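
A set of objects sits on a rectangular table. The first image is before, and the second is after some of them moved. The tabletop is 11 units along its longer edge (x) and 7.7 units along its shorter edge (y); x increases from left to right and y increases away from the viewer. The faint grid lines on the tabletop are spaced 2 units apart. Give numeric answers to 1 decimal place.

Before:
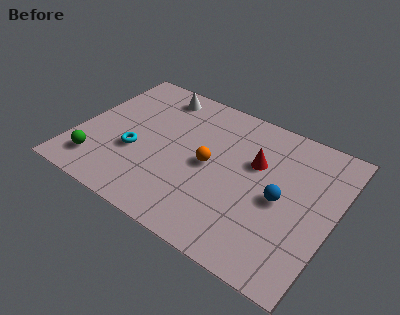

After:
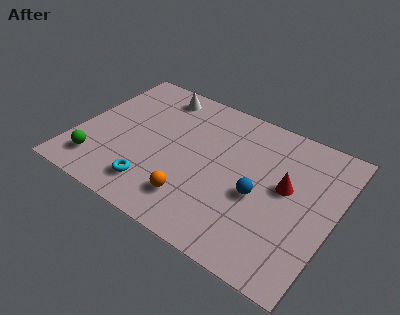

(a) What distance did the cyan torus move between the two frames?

1.8

The cyan torus moved from about (2.6, 2.9) to (3.7, 1.5), a distance of √(1.1² + 1.4²) ≈ 1.8.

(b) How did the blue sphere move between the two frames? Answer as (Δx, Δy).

(-0.9, -0.3)

The blue sphere was at about (8.8, 3.6) and moved to about (7.9, 3.3).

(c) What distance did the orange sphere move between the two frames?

2.1

The orange sphere was near (5.7, 3.8) before and (5.4, 1.7) after, so it travelled √(0.3² + 2.1²) ≈ 2.1 units.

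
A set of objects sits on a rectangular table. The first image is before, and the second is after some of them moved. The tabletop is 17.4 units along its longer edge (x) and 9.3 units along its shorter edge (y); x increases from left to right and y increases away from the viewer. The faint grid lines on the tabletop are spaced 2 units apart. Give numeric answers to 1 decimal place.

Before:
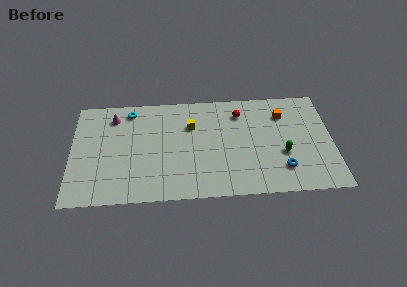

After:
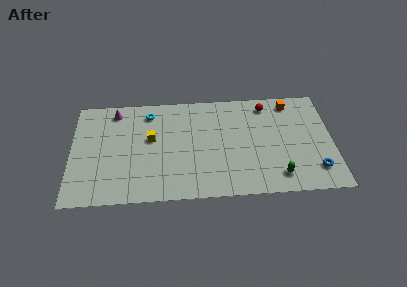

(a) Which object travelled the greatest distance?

the yellow cube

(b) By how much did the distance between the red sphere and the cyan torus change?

+0.5

The distance was about 7.4 in the first image and 7.9 in the second, so they moved 0.5 units further apart.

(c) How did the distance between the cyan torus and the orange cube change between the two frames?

-0.8

Before: roughly 10.3 units apart; after: 9.5. That's 0.8 units closer together.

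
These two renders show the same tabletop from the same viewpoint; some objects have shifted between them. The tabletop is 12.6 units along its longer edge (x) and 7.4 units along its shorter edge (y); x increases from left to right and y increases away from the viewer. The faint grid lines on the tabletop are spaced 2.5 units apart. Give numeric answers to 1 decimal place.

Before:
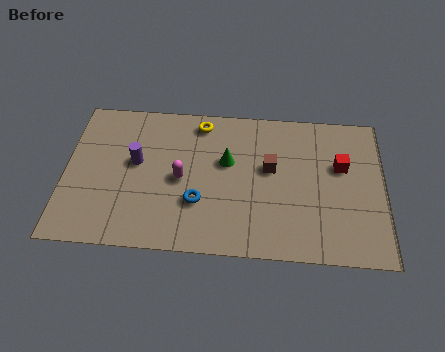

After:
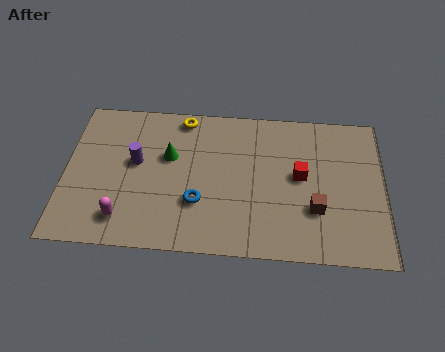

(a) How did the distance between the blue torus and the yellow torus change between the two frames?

+0.3

They were about 4.0 units apart before and 4.3 after — 0.3 units further apart.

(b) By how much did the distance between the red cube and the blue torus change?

-1.7

Before: roughly 6.0 units apart; after: 4.3. That's 1.7 units closer together.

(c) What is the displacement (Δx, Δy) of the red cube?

(-1.6, -0.6)

From the two frames, the red cube sits at roughly (10.9, 4.6) before and (9.3, 4.0) after.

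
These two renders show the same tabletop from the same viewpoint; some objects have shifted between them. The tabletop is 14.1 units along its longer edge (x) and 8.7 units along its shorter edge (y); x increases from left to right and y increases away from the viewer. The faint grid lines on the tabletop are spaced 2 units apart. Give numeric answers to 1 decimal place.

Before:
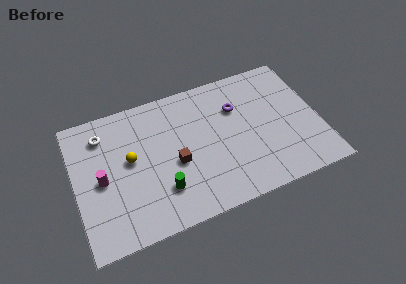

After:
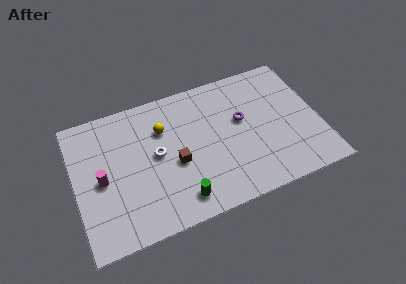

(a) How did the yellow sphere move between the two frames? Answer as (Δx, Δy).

(2.0, 1.3)

The yellow sphere was at about (3.2, 4.8) and moved to about (5.2, 6.1).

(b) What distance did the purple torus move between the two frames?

0.9

The purple torus moved from about (9.5, 6.0) to (9.7, 5.1), a distance of √(0.2² + 0.9²) ≈ 0.9.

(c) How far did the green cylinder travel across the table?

1.3

The green cylinder was near (4.8, 2.3) before and (5.7, 1.4) after, so it travelled √(0.9² + 0.9²) ≈ 1.3 units.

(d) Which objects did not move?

the magenta cylinder and the brown cube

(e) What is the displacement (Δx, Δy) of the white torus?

(2.9, -2.3)

The white torus was at about (1.8, 6.9) and moved to about (4.7, 4.6).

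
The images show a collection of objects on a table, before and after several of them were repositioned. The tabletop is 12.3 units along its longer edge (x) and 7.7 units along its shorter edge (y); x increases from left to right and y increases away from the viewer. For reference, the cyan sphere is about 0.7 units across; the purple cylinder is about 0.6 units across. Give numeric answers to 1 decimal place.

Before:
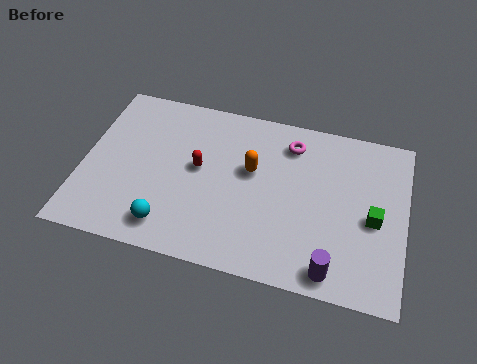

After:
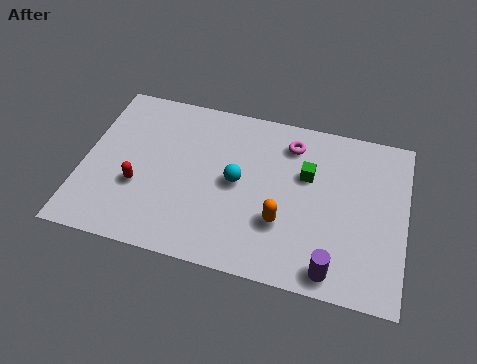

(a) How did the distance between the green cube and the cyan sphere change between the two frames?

-5.1

The distance was about 7.9 in the first image and 2.8 in the second, so they moved 5.1 units closer together.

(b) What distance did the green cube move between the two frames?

3.0

The green cube was near (11.1, 3.5) before and (8.5, 4.9) after, so it travelled √(2.6² + 1.4²) ≈ 3.0 units.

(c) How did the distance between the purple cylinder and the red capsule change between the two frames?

+1.5

Before: roughly 6.2 units apart; after: 7.7. That's 1.5 units further apart.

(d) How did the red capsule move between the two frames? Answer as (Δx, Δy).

(-2.2, -1.4)

The red capsule was at about (4.4, 4.2) and moved to about (2.2, 2.8).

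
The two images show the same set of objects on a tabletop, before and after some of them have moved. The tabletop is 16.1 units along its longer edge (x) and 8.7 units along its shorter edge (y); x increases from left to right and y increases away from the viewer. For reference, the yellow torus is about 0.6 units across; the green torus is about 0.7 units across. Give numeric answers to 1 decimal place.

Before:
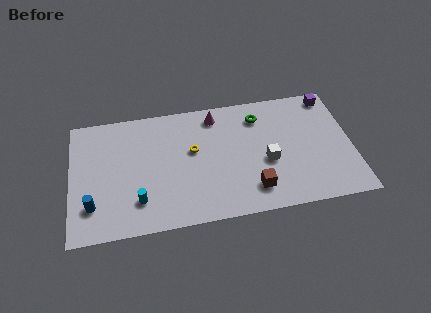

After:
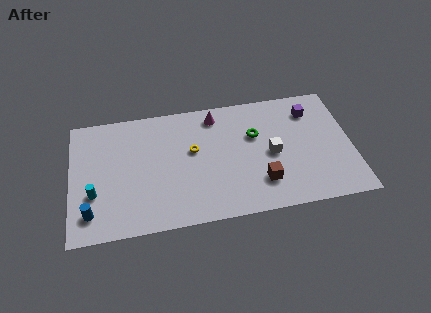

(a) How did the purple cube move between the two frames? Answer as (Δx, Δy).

(-1.2, -0.9)

From the two frames, the purple cube sits at roughly (15.1, 7.7) before and (13.9, 6.8) after.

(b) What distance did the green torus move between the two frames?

1.3

From (10.9, 6.9) to (10.6, 5.6), the green torus covered √(0.3² + 1.3²) ≈ 1.3 units.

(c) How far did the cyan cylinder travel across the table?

2.7

From (3.8, 2.1) to (1.3, 3.0), the cyan cylinder covered √(2.5² + 0.9²) ≈ 2.7 units.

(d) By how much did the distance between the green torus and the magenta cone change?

+0.3

The distance was about 2.5 in the first image and 2.8 in the second, so they moved 0.3 units further apart.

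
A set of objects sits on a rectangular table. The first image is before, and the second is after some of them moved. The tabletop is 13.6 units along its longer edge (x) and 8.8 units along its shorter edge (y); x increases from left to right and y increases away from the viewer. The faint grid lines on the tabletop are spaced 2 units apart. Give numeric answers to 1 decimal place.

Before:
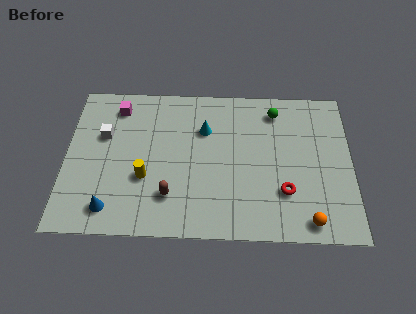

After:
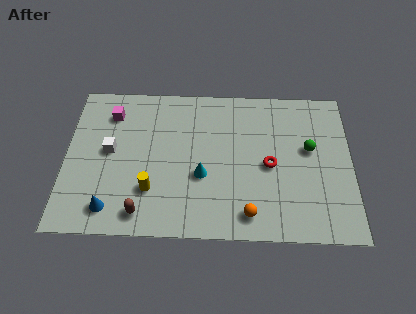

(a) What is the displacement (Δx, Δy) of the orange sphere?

(-2.8, 0.3)

The orange sphere was at about (11.5, 1.0) and moved to about (8.7, 1.3).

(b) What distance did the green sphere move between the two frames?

2.7

From (10.0, 7.3) to (11.6, 5.1), the green sphere covered √(1.6² + 2.2²) ≈ 2.7 units.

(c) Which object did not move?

the blue cone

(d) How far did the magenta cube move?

0.5

The magenta cube moved from about (2.4, 7.3) to (2.1, 6.9), a distance of √(0.3² + 0.4²) ≈ 0.5.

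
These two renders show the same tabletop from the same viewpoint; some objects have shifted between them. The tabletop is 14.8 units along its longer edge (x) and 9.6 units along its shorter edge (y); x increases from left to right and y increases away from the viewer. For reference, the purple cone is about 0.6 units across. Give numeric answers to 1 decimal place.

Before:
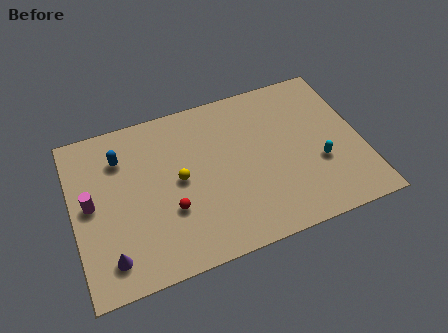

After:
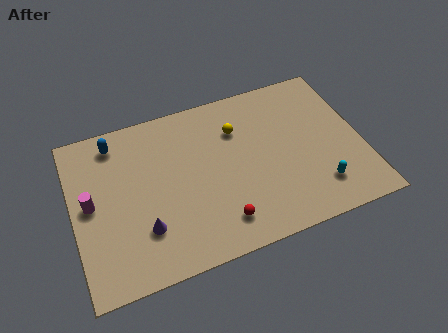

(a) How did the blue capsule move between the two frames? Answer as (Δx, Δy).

(-0.2, 1.0)

The blue capsule was at about (2.6, 7.2) and moved to about (2.4, 8.2).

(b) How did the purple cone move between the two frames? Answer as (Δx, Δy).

(1.8, 1.0)

The purple cone was at about (1.6, 1.7) and moved to about (3.4, 2.7).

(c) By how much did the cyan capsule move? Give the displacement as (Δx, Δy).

(-0.2, -1.4)

The cyan capsule started near (12.5, 3.5) and ended near (12.3, 2.1).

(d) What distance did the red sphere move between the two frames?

2.8

The red sphere was near (4.8, 3.3) before and (7.2, 1.8) after, so it travelled √(2.4² + 1.5²) ≈ 2.8 units.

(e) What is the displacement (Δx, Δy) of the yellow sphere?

(3.2, 2.0)

The yellow sphere was at about (5.4, 4.9) and moved to about (8.6, 6.9).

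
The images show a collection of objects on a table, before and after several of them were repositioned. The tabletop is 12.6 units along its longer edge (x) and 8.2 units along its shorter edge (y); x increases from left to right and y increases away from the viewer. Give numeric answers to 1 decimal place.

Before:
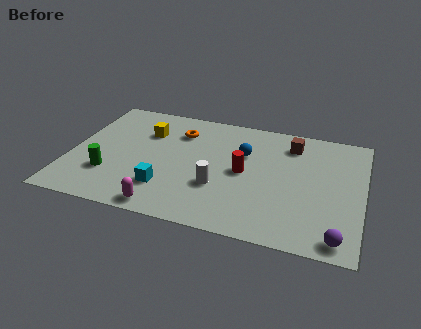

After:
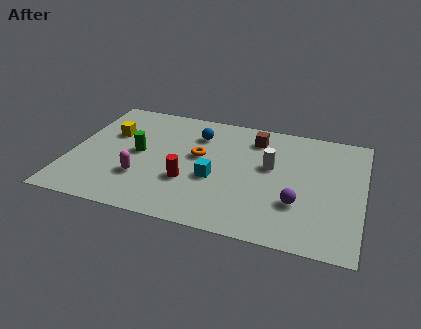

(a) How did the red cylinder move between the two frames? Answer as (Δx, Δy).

(-2.3, -1.3)

From the two frames, the red cylinder sits at roughly (7.5, 4.1) before and (5.2, 2.8) after.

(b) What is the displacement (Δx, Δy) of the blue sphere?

(-2.1, 0.8)

The blue sphere started near (7.4, 5.4) and ended near (5.3, 6.2).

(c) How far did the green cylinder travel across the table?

2.1

From (1.8, 2.4) to (2.9, 4.2), the green cylinder covered √(1.1² + 1.8²) ≈ 2.1 units.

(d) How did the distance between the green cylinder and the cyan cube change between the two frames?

+1.0

They were about 2.5 units apart before and 3.5 after — 1.0 units further apart.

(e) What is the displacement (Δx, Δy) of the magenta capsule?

(-1.2, 1.7)

From the two frames, the magenta capsule sits at roughly (4.4, 0.8) before and (3.2, 2.5) after.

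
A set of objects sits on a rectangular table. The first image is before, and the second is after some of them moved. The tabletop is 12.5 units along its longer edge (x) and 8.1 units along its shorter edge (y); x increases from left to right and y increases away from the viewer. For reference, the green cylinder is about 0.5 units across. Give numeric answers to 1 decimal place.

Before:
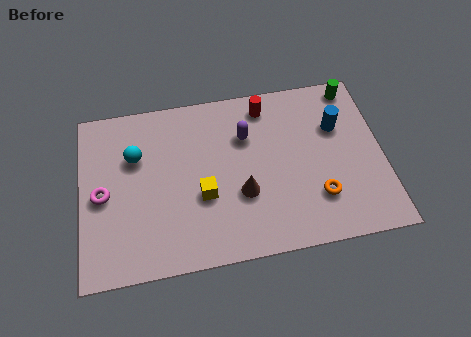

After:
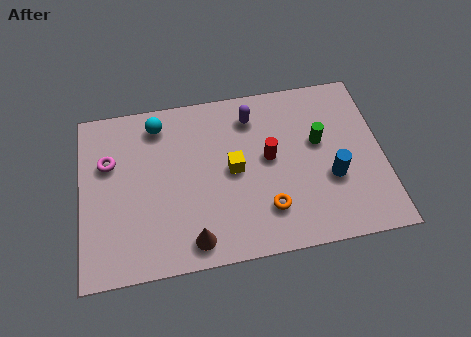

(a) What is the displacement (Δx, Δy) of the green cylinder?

(-1.6, -2.4)

From the two frames, the green cylinder sits at roughly (11.5, 7.2) before and (9.9, 4.8) after.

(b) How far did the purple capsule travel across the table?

0.9

The purple capsule was near (6.9, 5.6) before and (7.2, 6.5) after, so it travelled √(0.3² + 0.9²) ≈ 0.9 units.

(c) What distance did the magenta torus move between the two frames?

1.5

The magenta torus was near (0.9, 3.8) before and (1.2, 5.3) after, so it travelled √(0.3² + 1.5²) ≈ 1.5 units.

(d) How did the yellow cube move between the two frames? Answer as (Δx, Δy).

(1.3, 1.0)

The yellow cube started near (5.0, 3.1) and ended near (6.3, 4.1).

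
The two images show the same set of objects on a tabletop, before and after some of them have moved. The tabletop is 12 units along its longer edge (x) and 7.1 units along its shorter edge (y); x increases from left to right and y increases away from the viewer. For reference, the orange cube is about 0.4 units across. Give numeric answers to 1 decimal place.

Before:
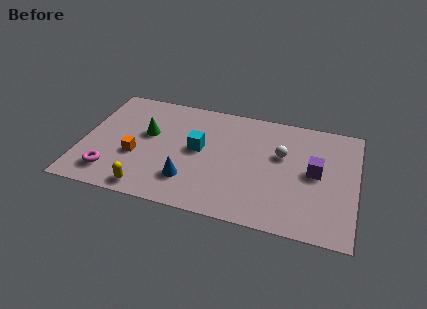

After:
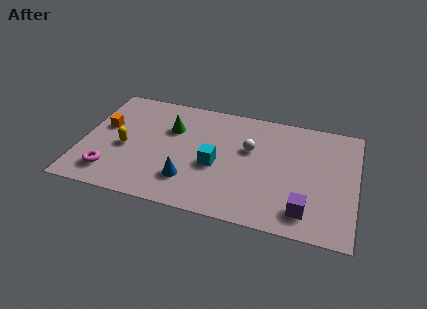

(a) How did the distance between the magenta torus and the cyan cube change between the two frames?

+0.4

They were about 4.4 units apart before and 4.8 after — 0.4 units further apart.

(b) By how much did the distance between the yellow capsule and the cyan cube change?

+0.4

The distance was about 3.6 in the first image and 4.0 in the second, so they moved 0.4 units further apart.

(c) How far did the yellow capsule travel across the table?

2.6

From (3.1, 0.8) to (1.9, 3.1), the yellow capsule covered √(1.2² + 2.3²) ≈ 2.6 units.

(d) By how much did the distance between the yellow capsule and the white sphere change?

-1.1

They were about 6.7 units apart before and 5.6 after — 1.1 units closer together.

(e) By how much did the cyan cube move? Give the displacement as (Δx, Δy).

(0.8, -0.8)

From the two frames, the cyan cube sits at roughly (5.1, 3.8) before and (5.9, 3.0) after.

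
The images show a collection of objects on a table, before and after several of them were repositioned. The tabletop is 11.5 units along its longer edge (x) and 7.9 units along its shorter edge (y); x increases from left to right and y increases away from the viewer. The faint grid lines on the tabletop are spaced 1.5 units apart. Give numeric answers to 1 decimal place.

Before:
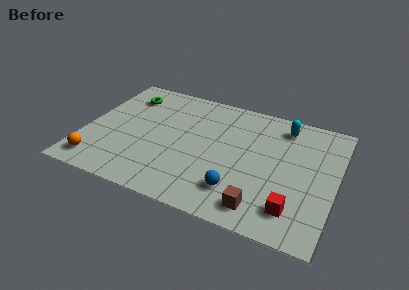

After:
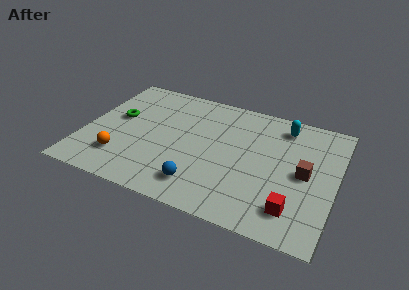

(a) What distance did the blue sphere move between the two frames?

1.7

From (7.3, 1.8) to (5.6, 1.5), the blue sphere covered √(1.7² + 0.3²) ≈ 1.7 units.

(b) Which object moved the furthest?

the brown cube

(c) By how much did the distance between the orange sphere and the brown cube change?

+0.9

Before: roughly 7.5 units apart; after: 8.4. That's 0.9 units further apart.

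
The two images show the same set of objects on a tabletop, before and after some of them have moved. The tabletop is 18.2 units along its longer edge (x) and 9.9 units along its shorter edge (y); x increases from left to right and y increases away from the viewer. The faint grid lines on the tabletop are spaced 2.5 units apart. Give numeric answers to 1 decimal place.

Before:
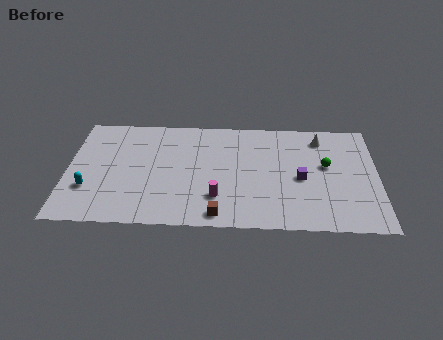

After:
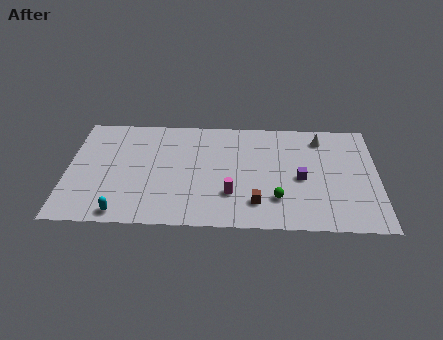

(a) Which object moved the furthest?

the green sphere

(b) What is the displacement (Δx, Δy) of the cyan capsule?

(2.0, -2.1)

From the two frames, the cyan capsule sits at roughly (1.3, 3.1) before and (3.3, 1.0) after.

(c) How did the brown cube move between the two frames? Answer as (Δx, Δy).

(2.2, 1.1)

The brown cube was at about (8.9, 1.1) and moved to about (11.1, 2.2).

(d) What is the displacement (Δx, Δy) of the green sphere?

(-2.9, -3.1)

From the two frames, the green sphere sits at roughly (15.2, 5.7) before and (12.3, 2.6) after.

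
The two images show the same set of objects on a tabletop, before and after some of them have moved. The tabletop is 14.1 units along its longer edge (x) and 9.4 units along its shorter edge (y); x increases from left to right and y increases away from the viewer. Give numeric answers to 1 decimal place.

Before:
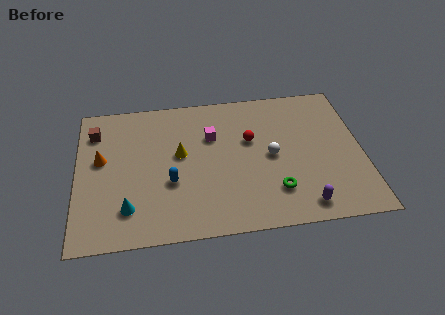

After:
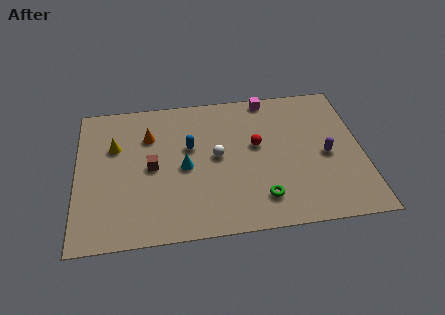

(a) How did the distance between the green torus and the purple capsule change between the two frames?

+2.4

Before: roughly 1.7 units apart; after: 4.1. That's 2.4 units further apart.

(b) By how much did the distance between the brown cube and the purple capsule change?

-3.2

They were about 11.8 units apart before and 8.6 after — 3.2 units closer together.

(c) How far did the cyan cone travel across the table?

3.6

The cyan cone was near (2.5, 2.1) before and (5.3, 4.4) after, so it travelled √(2.8² + 2.3²) ≈ 3.6 units.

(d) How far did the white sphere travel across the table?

2.7

The white sphere moved from about (9.6, 4.6) to (6.9, 4.9), a distance of √(2.7² + 0.3²) ≈ 2.7.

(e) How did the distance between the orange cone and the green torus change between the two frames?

-1.8

Before: roughly 9.0 units apart; after: 7.2. That's 1.8 units closer together.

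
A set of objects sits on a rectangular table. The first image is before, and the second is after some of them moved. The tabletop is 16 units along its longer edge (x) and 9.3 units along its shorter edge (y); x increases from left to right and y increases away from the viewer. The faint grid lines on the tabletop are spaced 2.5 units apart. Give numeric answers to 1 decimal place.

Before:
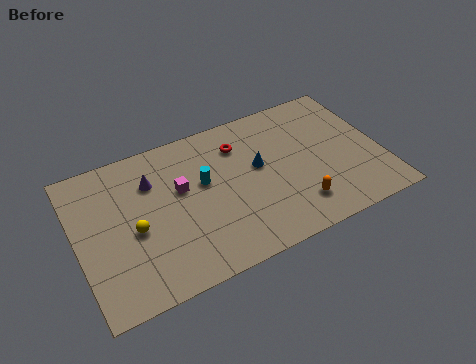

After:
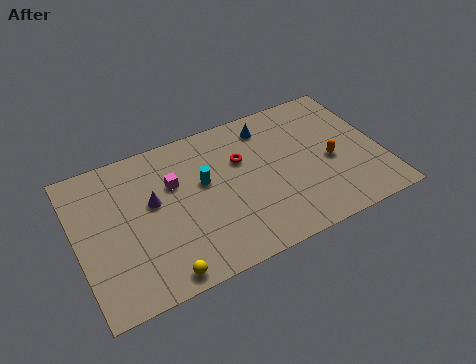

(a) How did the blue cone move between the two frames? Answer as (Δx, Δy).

(0.8, 2.4)

From the two frames, the blue cone sits at roughly (9.6, 5.3) before and (10.4, 7.7) after.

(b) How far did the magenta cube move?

0.6

The magenta cube moved from about (5.5, 5.6) to (5.2, 6.1), a distance of √(0.3² + 0.5²) ≈ 0.6.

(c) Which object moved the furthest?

the yellow sphere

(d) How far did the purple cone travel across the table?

1.3

The purple cone was near (4.1, 6.7) before and (4.0, 5.4) after, so it travelled √(0.1² + 1.3²) ≈ 1.3 units.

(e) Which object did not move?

the cyan cylinder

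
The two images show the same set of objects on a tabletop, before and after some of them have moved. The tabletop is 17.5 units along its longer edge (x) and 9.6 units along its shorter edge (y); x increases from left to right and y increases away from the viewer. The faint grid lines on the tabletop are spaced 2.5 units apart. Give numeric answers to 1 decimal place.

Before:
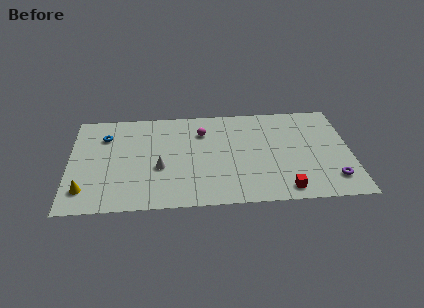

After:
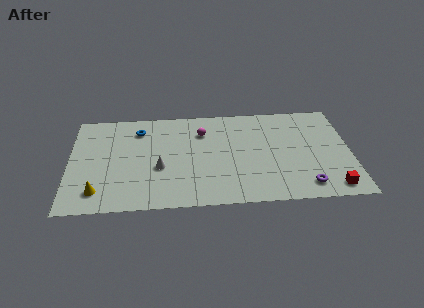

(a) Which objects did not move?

the magenta sphere and the white cone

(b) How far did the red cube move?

2.9

The red cube was near (13.3, 1.2) before and (16.2, 1.2) after, so it travelled √(2.9² + 0.0²) ≈ 2.9 units.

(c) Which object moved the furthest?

the red cube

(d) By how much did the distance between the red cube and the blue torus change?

+0.9

Before: roughly 12.6 units apart; after: 13.5. That's 0.9 units further apart.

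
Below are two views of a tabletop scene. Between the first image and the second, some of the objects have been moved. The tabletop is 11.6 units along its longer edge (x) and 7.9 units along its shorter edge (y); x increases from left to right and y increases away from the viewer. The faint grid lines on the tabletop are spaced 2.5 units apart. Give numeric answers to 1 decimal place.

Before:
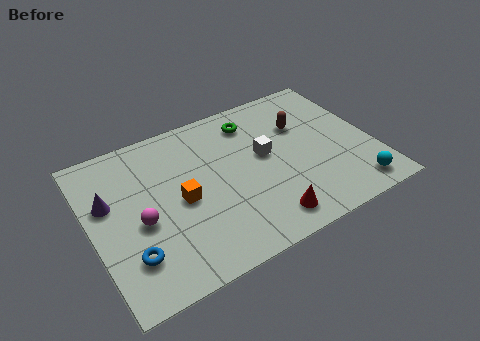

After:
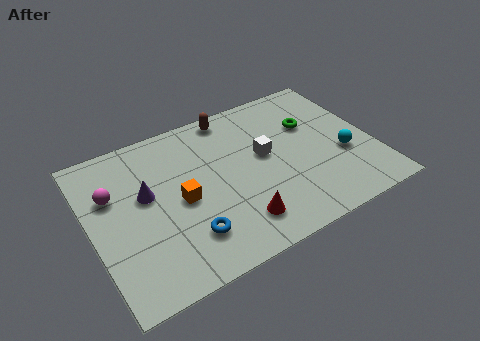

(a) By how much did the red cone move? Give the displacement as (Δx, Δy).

(-1.1, 0.4)

From the two frames, the red cone sits at roughly (6.7, 1.2) before and (5.6, 1.6) after.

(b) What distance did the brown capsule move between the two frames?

3.2

From (8.9, 5.3) to (6.2, 7.1), the brown capsule covered √(2.7² + 1.8²) ≈ 3.2 units.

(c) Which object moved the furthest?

the brown capsule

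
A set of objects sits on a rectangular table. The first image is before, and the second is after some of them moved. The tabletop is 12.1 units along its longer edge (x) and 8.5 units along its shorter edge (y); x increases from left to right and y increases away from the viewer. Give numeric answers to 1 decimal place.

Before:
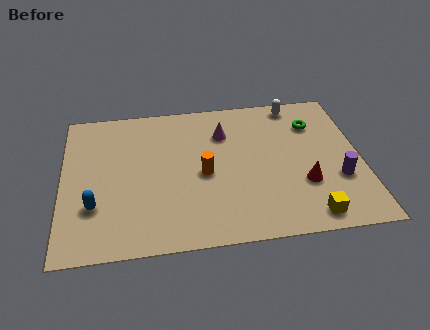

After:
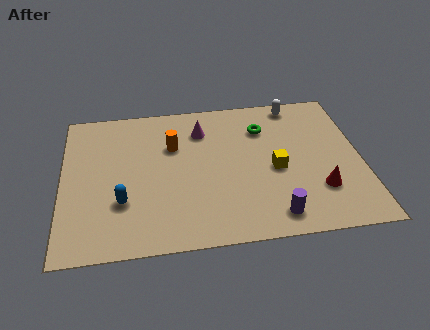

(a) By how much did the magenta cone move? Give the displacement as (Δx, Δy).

(-0.9, 0.3)

The magenta cone was at about (6.6, 6.2) and moved to about (5.7, 6.5).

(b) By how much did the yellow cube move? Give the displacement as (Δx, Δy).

(-1.2, 2.8)

The yellow cube started near (9.8, 1.0) and ended near (8.6, 3.8).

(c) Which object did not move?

the white capsule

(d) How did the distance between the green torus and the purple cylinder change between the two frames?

+1.6

The distance was about 3.5 in the first image and 5.1 in the second, so they moved 1.6 units further apart.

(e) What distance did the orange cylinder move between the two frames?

2.2

The orange cylinder was near (5.7, 3.9) before and (4.5, 5.7) after, so it travelled √(1.2² + 1.8²) ≈ 2.2 units.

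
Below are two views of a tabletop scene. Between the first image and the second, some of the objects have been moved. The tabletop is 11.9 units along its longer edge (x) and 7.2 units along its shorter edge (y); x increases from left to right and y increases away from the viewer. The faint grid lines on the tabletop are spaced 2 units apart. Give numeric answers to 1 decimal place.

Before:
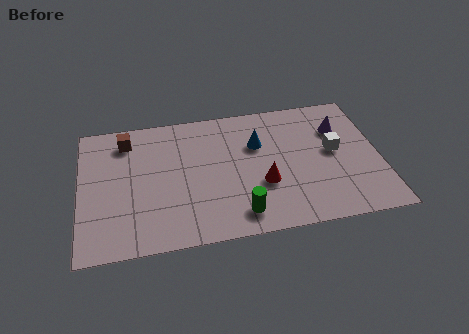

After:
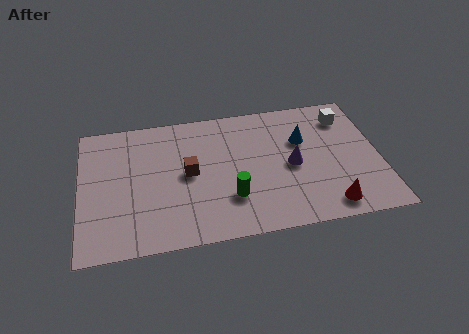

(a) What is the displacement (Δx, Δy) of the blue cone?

(1.8, -0.1)

The blue cone was at about (7.1, 4.8) and moved to about (8.9, 4.7).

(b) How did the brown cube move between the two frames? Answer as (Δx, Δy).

(2.4, -2.2)

The brown cube was at about (1.9, 5.9) and moved to about (4.3, 3.7).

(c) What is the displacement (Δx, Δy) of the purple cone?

(-2.0, -1.7)

The purple cone started near (10.4, 5.1) and ended near (8.4, 3.4).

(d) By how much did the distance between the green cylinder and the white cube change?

+1.3

The distance was about 4.7 in the first image and 6.0 in the second, so they moved 1.3 units further apart.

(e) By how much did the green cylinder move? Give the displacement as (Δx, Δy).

(-0.3, 0.9)

The green cylinder was at about (6.2, 1.2) and moved to about (5.9, 2.1).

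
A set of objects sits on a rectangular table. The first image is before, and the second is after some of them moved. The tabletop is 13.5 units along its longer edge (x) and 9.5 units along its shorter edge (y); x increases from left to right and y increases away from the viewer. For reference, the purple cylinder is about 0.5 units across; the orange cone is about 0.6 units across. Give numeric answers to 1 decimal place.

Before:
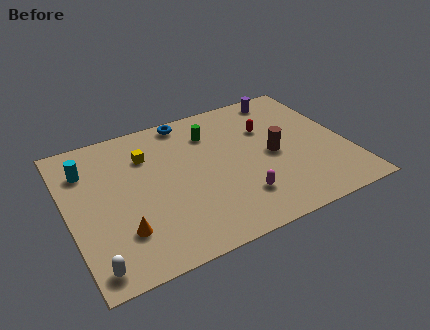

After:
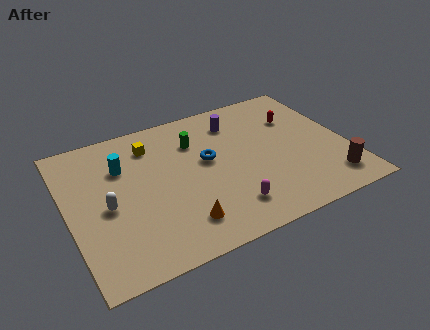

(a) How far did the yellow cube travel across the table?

0.7

The yellow cube was near (4.0, 6.9) before and (4.3, 7.5) after, so it travelled √(0.3² + 0.6²) ≈ 0.7 units.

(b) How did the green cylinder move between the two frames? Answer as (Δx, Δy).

(-0.8, -0.3)

The green cylinder started near (7.2, 7.2) and ended near (6.4, 6.9).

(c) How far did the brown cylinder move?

3.7

The brown cylinder was near (9.9, 4.5) before and (12.3, 1.7) after, so it travelled √(2.4² + 2.8²) ≈ 3.7 units.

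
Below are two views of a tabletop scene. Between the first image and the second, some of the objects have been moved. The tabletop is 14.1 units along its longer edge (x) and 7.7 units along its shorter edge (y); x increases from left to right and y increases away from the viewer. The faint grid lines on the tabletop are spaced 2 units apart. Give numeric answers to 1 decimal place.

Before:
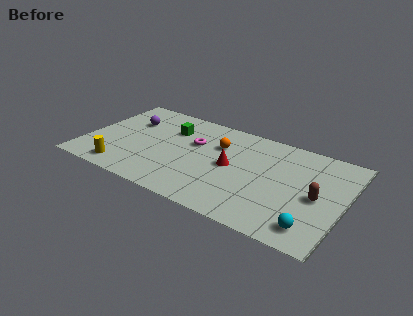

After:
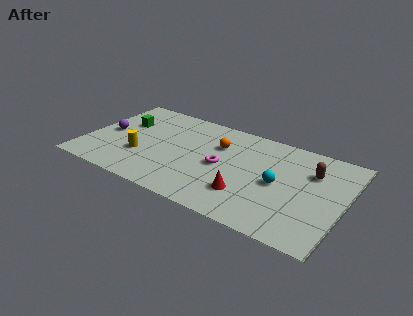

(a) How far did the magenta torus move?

2.1

From (5.8, 4.9) to (7.5, 3.7), the magenta torus covered √(1.7² + 1.2²) ≈ 2.1 units.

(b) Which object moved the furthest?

the cyan sphere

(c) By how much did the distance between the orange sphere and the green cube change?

+2.6

The distance was about 2.7 in the first image and 5.3 in the second, so they moved 2.6 units further apart.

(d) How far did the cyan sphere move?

3.2

The cyan sphere was near (12.7, 1.3) before and (10.6, 3.7) after, so it travelled √(2.1² + 2.4²) ≈ 3.2 units.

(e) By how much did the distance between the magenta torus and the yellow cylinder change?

-0.7

They were about 5.1 units apart before and 4.4 after — 0.7 units closer together.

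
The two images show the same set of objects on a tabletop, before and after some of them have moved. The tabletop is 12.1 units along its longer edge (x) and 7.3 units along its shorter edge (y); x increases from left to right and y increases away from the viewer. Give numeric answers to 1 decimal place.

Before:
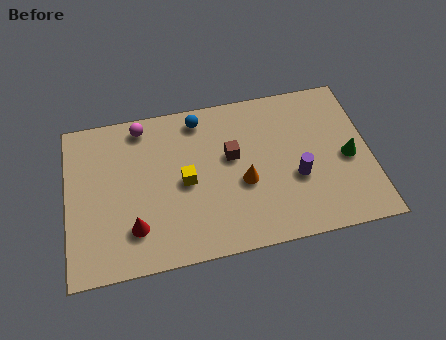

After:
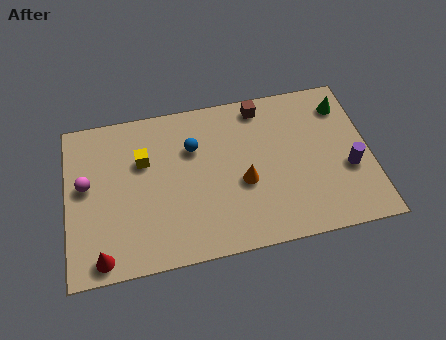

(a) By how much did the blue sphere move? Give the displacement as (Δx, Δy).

(-0.3, -1.3)

The blue sphere started near (5.4, 6.3) and ended near (5.1, 5.0).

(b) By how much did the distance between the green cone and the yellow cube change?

+1.7

They were about 6.5 units apart before and 8.2 after — 1.7 units further apart.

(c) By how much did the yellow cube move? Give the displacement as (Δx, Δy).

(-1.6, 1.3)

From the two frames, the yellow cube sits at roughly (4.7, 3.5) before and (3.1, 4.8) after.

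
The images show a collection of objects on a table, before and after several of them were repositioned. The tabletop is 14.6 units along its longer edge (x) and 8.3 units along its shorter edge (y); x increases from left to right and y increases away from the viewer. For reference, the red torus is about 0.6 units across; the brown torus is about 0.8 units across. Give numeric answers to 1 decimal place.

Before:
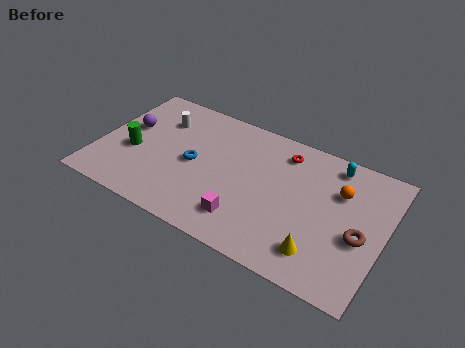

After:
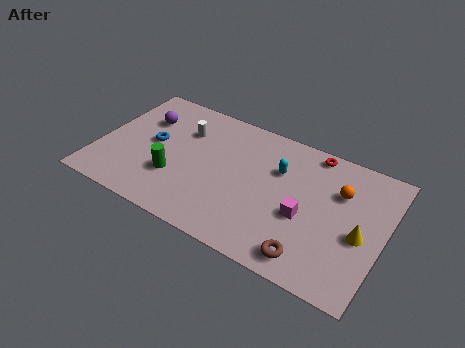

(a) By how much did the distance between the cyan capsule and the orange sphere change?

+1.5

The distance was about 1.6 in the first image and 3.1 in the second, so they moved 1.5 units further apart.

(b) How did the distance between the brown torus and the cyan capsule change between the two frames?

+0.8

Before: roughly 4.1 units apart; after: 4.9. That's 0.8 units further apart.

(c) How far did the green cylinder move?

2.4

The green cylinder moved from about (1.8, 3.4) to (4.1, 2.7), a distance of √(2.3² + 0.7²) ≈ 2.4.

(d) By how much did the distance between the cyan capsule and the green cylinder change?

-4.8

Before: roughly 10.6 units apart; after: 5.8. That's 4.8 units closer together.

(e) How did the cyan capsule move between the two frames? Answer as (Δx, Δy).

(-2.6, -1.6)

The cyan capsule was at about (11.7, 7.2) and moved to about (9.1, 5.6).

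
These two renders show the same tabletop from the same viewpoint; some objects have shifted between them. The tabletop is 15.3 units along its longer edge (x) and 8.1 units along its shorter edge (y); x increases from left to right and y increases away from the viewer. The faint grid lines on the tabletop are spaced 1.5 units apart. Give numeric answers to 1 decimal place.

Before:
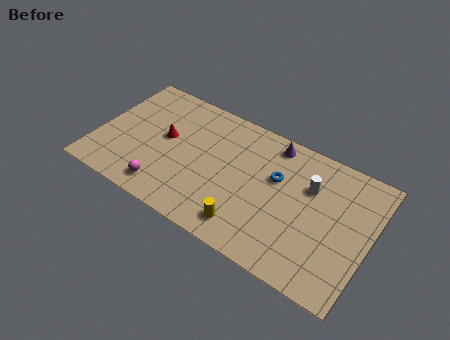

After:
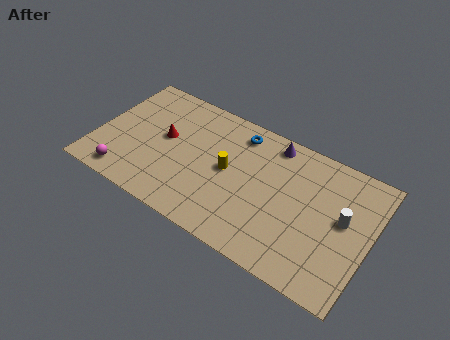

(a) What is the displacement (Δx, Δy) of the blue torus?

(-2.4, 1.7)

The blue torus started near (10.0, 5.1) and ended near (7.6, 6.8).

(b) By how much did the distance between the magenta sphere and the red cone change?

+0.6

Before: roughly 3.2 units apart; after: 3.8. That's 0.6 units further apart.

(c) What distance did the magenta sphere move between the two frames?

2.2

The magenta sphere moved from about (4.2, 1.3) to (2.0, 1.1), a distance of √(2.2² + 0.2²) ≈ 2.2.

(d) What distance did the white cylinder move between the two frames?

2.2

The white cylinder was near (11.8, 5.5) before and (13.8, 4.5) after, so it travelled √(2.0² + 1.0²) ≈ 2.2 units.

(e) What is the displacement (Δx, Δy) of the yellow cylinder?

(-1.5, 2.8)

The yellow cylinder started near (8.9, 1.4) and ended near (7.4, 4.2).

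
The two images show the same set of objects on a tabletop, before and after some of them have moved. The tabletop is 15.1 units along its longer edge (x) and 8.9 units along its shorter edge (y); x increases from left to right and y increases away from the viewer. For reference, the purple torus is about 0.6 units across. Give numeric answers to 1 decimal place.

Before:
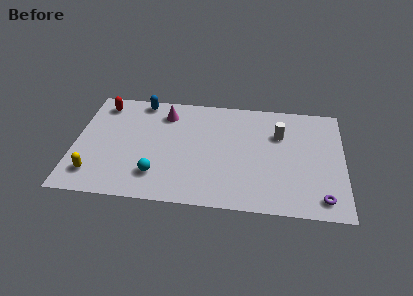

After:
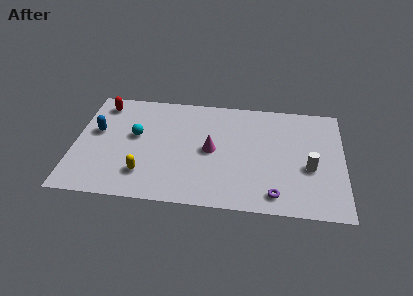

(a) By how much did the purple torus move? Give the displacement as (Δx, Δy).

(-2.6, 0.0)

From the two frames, the purple torus sits at roughly (13.9, 1.3) before and (11.3, 1.3) after.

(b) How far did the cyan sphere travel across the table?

3.3

The cyan sphere moved from about (4.7, 2.1) to (3.4, 5.1), a distance of √(1.3² + 3.0²) ≈ 3.3.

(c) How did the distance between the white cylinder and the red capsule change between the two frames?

+2.2

The distance was about 10.2 in the first image and 12.4 in the second, so they moved 2.2 units further apart.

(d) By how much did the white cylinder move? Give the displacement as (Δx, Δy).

(1.7, -2.5)

The white cylinder was at about (11.5, 6.1) and moved to about (13.2, 3.6).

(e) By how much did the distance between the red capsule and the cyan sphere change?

-3.2

Before: roughly 6.3 units apart; after: 3.1. That's 3.2 units closer together.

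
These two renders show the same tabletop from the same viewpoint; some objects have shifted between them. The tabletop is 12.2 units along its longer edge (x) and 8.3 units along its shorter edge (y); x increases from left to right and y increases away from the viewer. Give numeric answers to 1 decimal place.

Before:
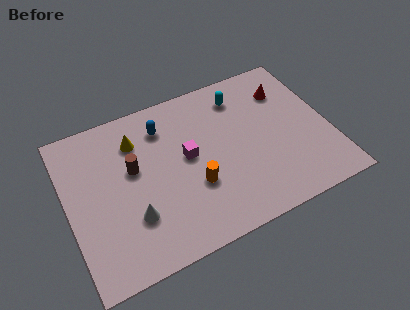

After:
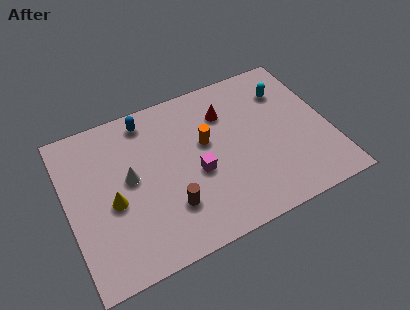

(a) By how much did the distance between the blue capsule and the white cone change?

-1.5

Before: roughly 4.4 units apart; after: 2.9. That's 1.5 units closer together.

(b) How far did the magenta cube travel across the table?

1.0

The magenta cube moved from about (5.6, 4.5) to (5.9, 3.5), a distance of √(0.3² + 1.0²) ≈ 1.0.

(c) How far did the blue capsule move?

1.0

The blue capsule moved from about (4.7, 6.5) to (4.0, 7.2), a distance of √(0.7² + 0.7²) ≈ 1.0.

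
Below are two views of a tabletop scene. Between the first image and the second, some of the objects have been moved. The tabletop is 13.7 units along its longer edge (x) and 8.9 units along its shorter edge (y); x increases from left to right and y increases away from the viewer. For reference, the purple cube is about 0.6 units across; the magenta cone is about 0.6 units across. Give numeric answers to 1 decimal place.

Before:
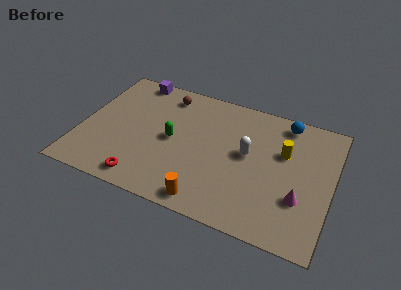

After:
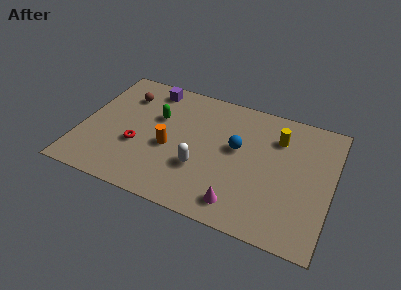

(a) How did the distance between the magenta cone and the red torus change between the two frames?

-2.4

They were about 8.5 units apart before and 6.1 after — 2.4 units closer together.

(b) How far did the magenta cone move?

3.4

The magenta cone was near (12.1, 2.9) before and (9.0, 1.4) after, so it travelled √(3.1² + 1.5²) ≈ 3.4 units.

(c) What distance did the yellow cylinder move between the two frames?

1.0

The yellow cylinder was near (11.0, 5.7) before and (10.6, 6.6) after, so it travelled √(0.4² + 0.9²) ≈ 1.0 units.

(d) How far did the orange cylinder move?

3.7

The orange cylinder was near (7.3, 1.0) before and (4.9, 3.8) after, so it travelled √(2.4² + 2.8²) ≈ 3.7 units.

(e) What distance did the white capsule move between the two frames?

3.1

From (9.1, 4.9) to (6.7, 3.0), the white capsule covered √(2.4² + 1.9²) ≈ 3.1 units.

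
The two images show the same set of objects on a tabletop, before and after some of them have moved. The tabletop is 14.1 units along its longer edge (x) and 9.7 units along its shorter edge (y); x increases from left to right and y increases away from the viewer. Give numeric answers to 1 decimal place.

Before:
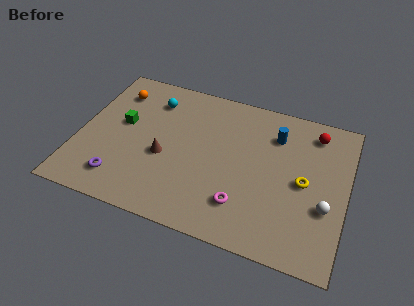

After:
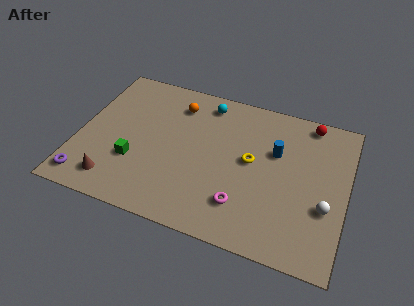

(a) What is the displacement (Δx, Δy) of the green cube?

(0.9, -2.3)

The green cube started near (2.2, 5.5) and ended near (3.1, 3.2).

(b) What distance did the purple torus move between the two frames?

1.8

From (2.5, 1.8) to (0.8, 1.3), the purple torus covered √(1.7² + 0.5²) ≈ 1.8 units.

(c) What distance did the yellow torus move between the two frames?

2.8

The yellow torus was near (11.9, 4.7) before and (9.1, 5.2) after, so it travelled √(2.8² + 0.5²) ≈ 2.8 units.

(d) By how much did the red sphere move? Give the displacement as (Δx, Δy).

(-0.3, 0.6)

From the two frames, the red sphere sits at roughly (12.2, 8.1) before and (11.9, 8.7) after.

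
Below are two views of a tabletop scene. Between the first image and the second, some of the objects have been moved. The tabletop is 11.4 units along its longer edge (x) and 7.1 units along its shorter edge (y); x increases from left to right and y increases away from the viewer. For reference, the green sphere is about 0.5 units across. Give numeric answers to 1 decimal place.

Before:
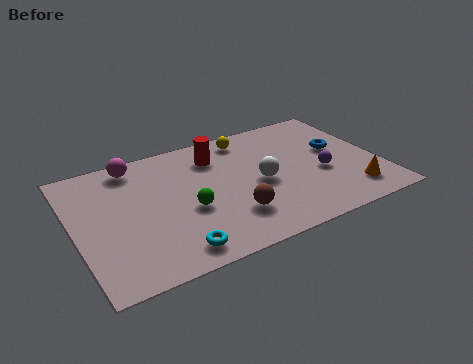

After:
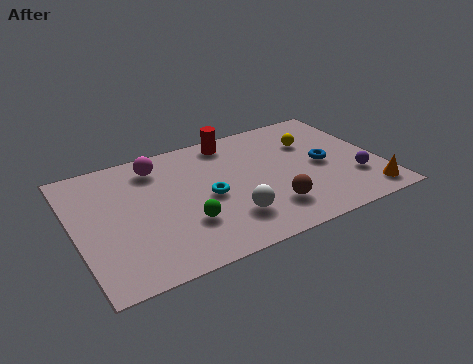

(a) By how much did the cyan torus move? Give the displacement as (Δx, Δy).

(1.6, 2.3)

From the two frames, the cyan torus sits at roughly (3.3, 1.0) before and (4.9, 3.3) after.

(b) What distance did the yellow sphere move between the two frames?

2.6

The yellow sphere was near (6.8, 6.1) before and (9.1, 4.9) after, so it travelled √(2.3² + 1.2²) ≈ 2.6 units.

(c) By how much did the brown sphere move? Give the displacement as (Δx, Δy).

(1.4, -0.2)

From the two frames, the brown sphere sits at roughly (5.6, 1.9) before and (7.0, 1.7) after.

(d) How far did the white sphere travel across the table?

2.1

The white sphere moved from about (6.9, 3.3) to (5.5, 1.8), a distance of √(1.4² + 1.5²) ≈ 2.1.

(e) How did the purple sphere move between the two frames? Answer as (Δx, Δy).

(1.1, -0.8)

The purple sphere was at about (9.2, 2.9) and moved to about (10.3, 2.1).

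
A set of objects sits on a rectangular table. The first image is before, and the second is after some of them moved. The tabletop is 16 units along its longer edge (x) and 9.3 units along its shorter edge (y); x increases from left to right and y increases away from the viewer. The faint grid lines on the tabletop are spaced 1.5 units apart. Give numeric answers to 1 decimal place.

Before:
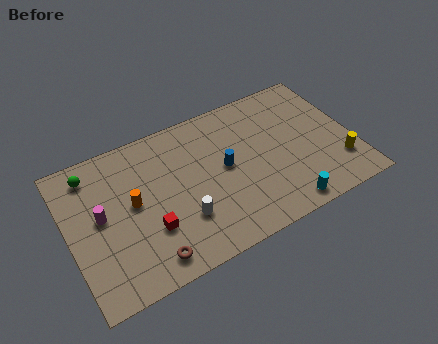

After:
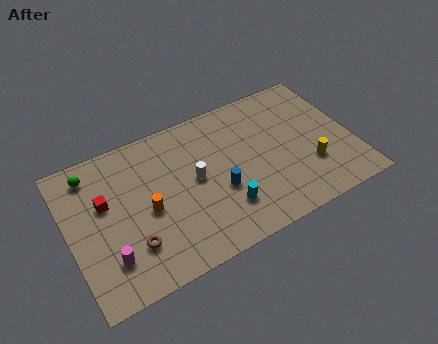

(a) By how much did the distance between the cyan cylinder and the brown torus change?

-2.4

They were about 7.6 units apart before and 5.2 after — 2.4 units closer together.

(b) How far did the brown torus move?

1.4

From (4.0, 1.3) to (3.2, 2.5), the brown torus covered √(0.8² + 1.2²) ≈ 1.4 units.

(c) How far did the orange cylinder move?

1.1

From (3.6, 5.0) to (4.3, 4.2), the orange cylinder covered √(0.7² + 0.8²) ≈ 1.1 units.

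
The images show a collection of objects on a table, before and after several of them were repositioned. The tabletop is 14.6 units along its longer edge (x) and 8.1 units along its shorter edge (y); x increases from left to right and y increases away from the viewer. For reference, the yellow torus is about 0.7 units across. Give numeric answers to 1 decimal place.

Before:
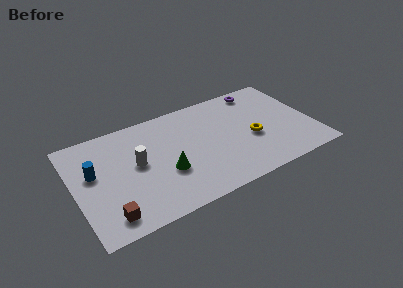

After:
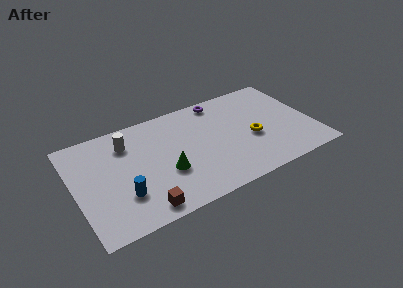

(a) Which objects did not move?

the green cone and the yellow torus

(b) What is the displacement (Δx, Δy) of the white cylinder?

(-0.4, 1.8)

The white cylinder started near (3.8, 4.4) and ended near (3.4, 6.2).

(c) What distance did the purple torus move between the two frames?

2.5

The purple torus was near (11.8, 7.1) before and (9.3, 7.2) after, so it travelled √(2.5² + 0.1²) ≈ 2.5 units.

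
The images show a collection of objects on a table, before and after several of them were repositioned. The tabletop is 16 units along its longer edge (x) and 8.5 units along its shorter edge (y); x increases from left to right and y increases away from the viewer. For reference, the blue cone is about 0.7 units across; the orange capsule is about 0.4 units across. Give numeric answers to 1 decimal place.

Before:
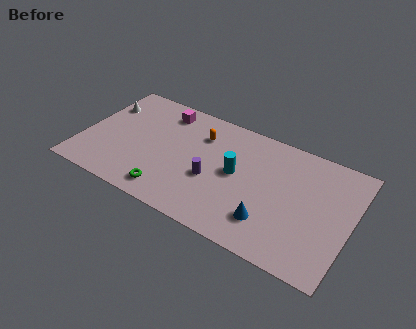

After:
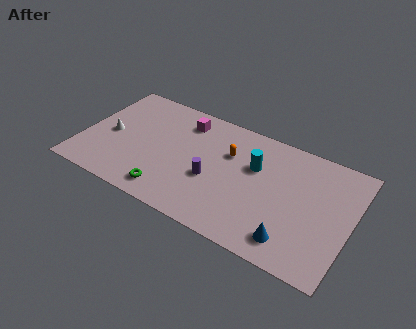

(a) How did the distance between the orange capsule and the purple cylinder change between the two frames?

-0.7

Before: roughly 3.1 units apart; after: 2.4. That's 0.7 units closer together.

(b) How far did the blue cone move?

1.5

The blue cone was near (11.5, 2.1) before and (12.9, 1.5) after, so it travelled √(1.4² + 0.6²) ≈ 1.5 units.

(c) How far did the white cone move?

2.2

The white cone moved from about (0.9, 6.1) to (1.6, 4.0), a distance of √(0.7² + 2.1²) ≈ 2.2.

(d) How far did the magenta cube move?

1.3

The magenta cube moved from about (4.4, 7.1) to (5.7, 6.9), a distance of √(1.3² + 0.2²) ≈ 1.3.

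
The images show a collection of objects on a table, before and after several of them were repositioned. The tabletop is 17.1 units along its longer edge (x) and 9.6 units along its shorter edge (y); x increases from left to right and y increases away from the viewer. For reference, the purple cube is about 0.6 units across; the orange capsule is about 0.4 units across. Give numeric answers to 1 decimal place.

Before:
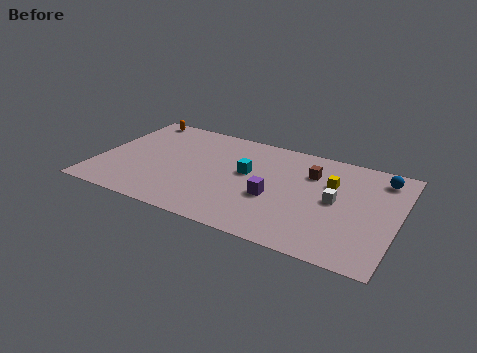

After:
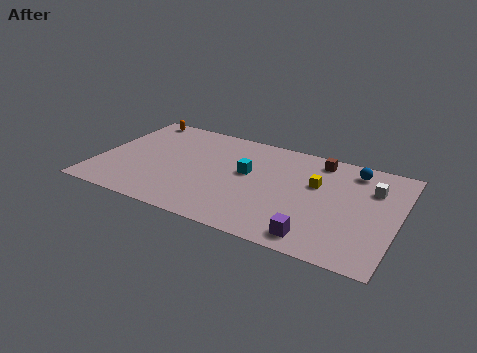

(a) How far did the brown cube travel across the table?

1.4

The brown cube was near (12.0, 6.9) before and (12.3, 8.3) after, so it travelled √(0.3² + 1.4²) ≈ 1.4 units.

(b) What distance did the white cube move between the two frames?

2.7

The white cube was near (13.6, 4.9) before and (15.5, 6.8) after, so it travelled √(1.9² + 1.9²) ≈ 2.7 units.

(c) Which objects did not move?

the orange capsule and the cyan cube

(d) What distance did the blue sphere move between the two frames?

1.6

The blue sphere was near (15.9, 8.0) before and (14.3, 8.1) after, so it travelled √(1.6² + 0.1²) ≈ 1.6 units.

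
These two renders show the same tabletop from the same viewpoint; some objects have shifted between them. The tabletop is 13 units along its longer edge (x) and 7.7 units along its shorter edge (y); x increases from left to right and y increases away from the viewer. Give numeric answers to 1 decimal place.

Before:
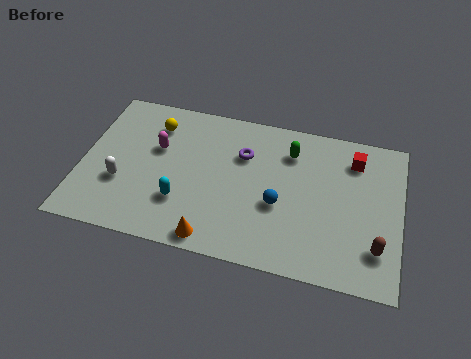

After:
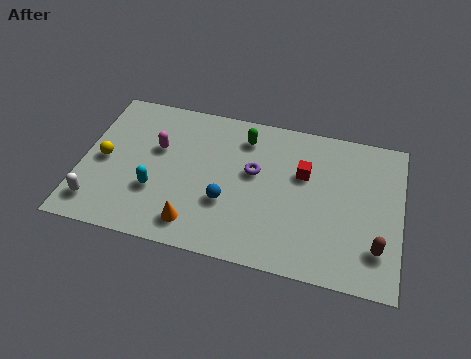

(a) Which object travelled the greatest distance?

the yellow sphere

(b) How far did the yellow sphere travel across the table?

3.0

From (2.8, 6.0) to (0.9, 3.7), the yellow sphere covered √(1.9² + 2.3²) ≈ 3.0 units.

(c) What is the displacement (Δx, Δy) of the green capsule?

(-1.9, 0.3)

From the two frames, the green capsule sits at roughly (8.4, 5.9) before and (6.5, 6.2) after.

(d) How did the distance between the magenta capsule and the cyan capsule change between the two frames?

-0.6

They were about 2.8 units apart before and 2.2 after — 0.6 units closer together.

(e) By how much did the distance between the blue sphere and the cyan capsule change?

-1.1

The distance was about 4.0 in the first image and 2.9 in the second, so they moved 1.1 units closer together.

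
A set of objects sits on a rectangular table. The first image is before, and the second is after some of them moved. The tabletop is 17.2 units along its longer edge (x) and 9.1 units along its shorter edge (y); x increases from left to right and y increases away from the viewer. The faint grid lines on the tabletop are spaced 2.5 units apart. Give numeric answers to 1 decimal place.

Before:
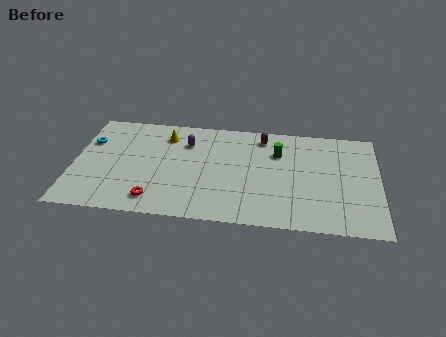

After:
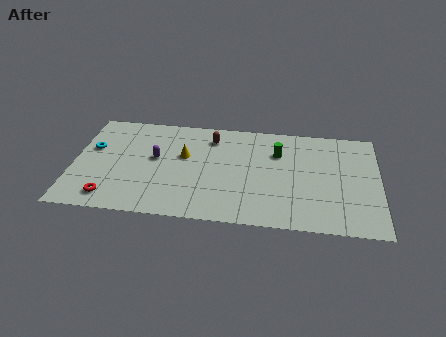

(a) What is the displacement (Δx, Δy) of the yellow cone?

(1.1, -1.7)

The yellow cone was at about (5.1, 7.2) and moved to about (6.2, 5.5).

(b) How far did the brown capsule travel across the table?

2.9

The brown capsule was near (10.6, 7.7) before and (7.7, 7.3) after, so it travelled √(2.9² + 0.4²) ≈ 2.9 units.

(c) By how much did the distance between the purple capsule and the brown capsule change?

-0.6

Before: roughly 4.4 units apart; after: 3.8. That's 0.6 units closer together.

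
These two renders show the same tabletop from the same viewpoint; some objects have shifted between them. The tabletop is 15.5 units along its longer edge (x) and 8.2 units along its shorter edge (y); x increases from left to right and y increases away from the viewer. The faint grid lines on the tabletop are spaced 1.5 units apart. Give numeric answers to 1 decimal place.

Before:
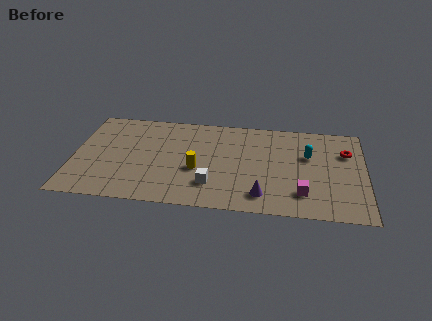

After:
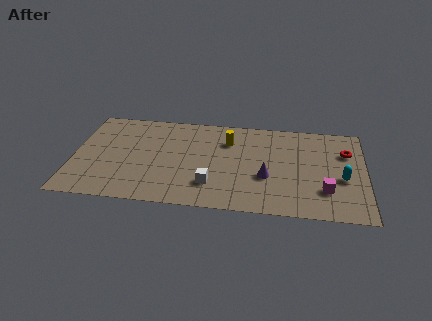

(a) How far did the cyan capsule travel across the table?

2.5

From (12.5, 5.2) to (14.3, 3.4), the cyan capsule covered √(1.8² + 1.8²) ≈ 2.5 units.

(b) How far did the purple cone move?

1.6

From (10.1, 1.5) to (10.3, 3.1), the purple cone covered √(0.2² + 1.6²) ≈ 1.6 units.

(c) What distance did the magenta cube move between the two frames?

1.3

The magenta cube was near (12.2, 1.9) before and (13.4, 2.3) after, so it travelled √(1.2² + 0.4²) ≈ 1.3 units.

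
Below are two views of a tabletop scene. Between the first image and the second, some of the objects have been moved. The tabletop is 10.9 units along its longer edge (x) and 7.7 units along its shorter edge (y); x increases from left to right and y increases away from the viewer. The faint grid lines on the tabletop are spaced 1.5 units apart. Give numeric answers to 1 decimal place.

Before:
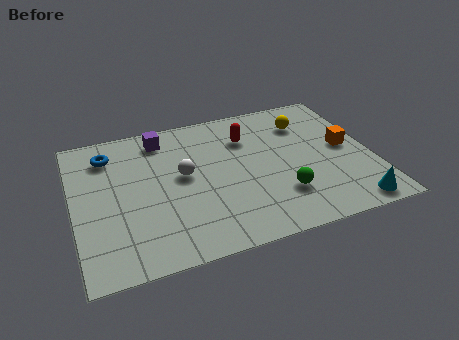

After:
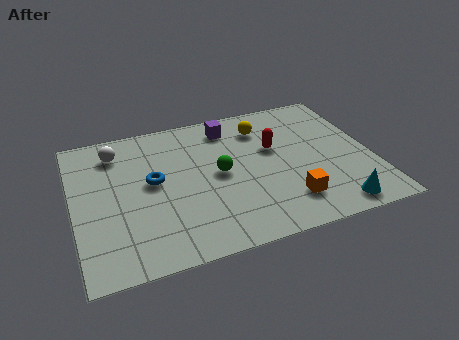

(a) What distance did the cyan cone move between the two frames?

0.6

From (9.8, 0.8) to (9.2, 0.9), the cyan cone covered √(0.6² + 0.1²) ≈ 0.6 units.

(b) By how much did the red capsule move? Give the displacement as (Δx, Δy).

(0.9, -0.9)

From the two frames, the red capsule sits at roughly (6.5, 5.6) before and (7.4, 4.7) after.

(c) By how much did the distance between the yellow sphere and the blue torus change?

-2.7

The distance was about 7.3 in the first image and 4.6 in the second, so they moved 2.7 units closer together.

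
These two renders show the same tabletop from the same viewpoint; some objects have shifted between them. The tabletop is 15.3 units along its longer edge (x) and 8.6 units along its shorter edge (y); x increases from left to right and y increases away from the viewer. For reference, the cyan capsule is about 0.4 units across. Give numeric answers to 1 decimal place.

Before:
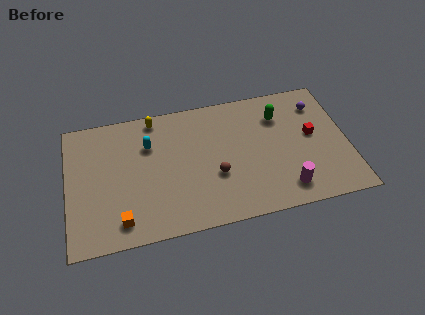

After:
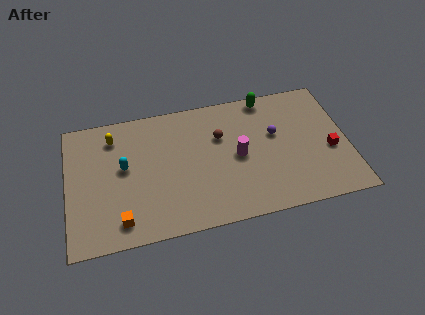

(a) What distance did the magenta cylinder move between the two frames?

3.6

The magenta cylinder moved from about (11.7, 1.5) to (9.3, 4.2), a distance of √(2.4² + 2.7²) ≈ 3.6.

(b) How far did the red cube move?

1.5

The red cube moved from about (13.4, 4.7) to (14.3, 3.5), a distance of √(0.9² + 1.2²) ≈ 1.5.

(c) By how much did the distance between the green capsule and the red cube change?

+3.0

They were about 2.4 units apart before and 5.4 after — 3.0 units further apart.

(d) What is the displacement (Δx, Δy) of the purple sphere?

(-2.5, -1.5)

The purple sphere started near (13.9, 6.7) and ended near (11.4, 5.2).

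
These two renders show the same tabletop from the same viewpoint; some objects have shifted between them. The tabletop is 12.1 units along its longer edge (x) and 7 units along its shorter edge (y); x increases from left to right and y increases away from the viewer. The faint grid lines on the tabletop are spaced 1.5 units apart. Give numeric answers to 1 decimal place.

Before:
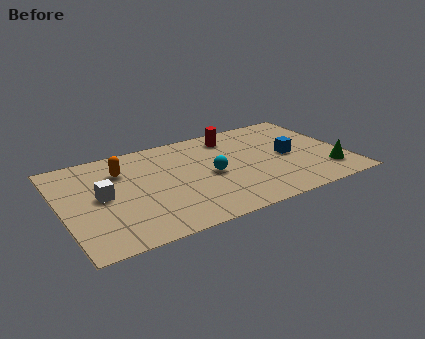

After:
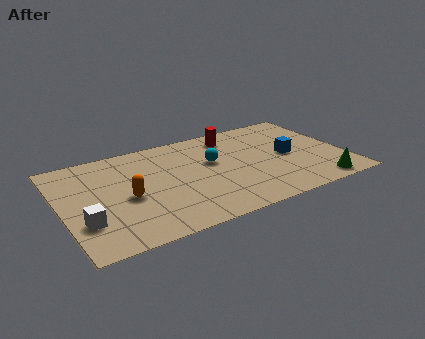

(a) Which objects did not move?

the blue cube and the red cylinder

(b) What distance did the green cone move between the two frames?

0.9

The green cone was near (11.1, 1.6) before and (10.6, 0.8) after, so it travelled √(0.5² + 0.8²) ≈ 0.9 units.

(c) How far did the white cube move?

1.7

The white cube moved from about (1.7, 3.6) to (0.8, 2.1), a distance of √(0.9² + 1.5²) ≈ 1.7.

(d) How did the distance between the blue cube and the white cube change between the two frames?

+1.0

The distance was about 8.0 in the first image and 9.0 in the second, so they moved 1.0 units further apart.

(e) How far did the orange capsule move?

2.0

The orange capsule was near (2.7, 5.1) before and (2.7, 3.1) after, so it travelled √(0.0² + 2.0²) ≈ 2.0 units.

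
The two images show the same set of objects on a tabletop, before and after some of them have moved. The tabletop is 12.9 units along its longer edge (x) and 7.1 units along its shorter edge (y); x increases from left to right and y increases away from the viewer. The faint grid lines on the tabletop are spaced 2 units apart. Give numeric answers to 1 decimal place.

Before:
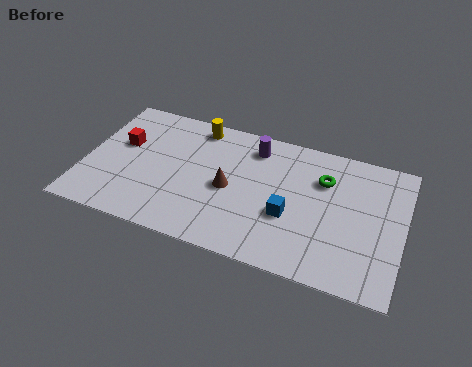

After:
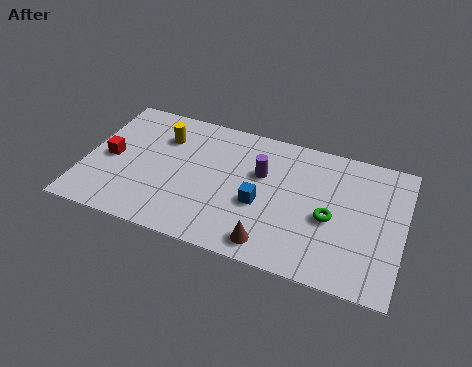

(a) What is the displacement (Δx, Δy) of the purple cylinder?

(0.4, -1.3)

The purple cylinder started near (6.7, 5.8) and ended near (7.1, 4.5).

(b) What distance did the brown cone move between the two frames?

3.0

From (5.9, 3.3) to (7.8, 1.0), the brown cone covered √(1.9² + 2.3²) ≈ 3.0 units.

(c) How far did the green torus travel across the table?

1.9

From (9.6, 5.0) to (10.0, 3.1), the green torus covered √(0.4² + 1.9²) ≈ 1.9 units.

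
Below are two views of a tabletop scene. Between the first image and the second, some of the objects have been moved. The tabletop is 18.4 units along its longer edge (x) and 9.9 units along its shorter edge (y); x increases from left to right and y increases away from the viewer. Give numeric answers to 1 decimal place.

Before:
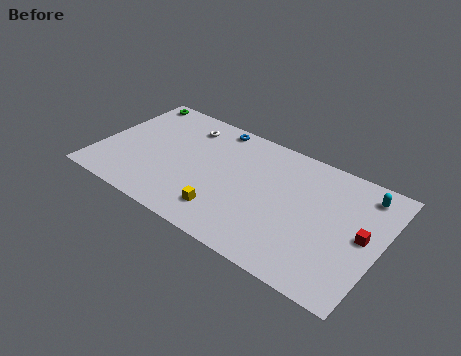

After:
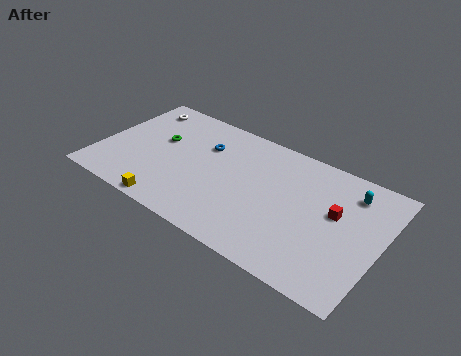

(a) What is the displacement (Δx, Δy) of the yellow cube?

(-3.4, -1.3)

From the two frames, the yellow cube sits at roughly (8.8, 2.1) before and (5.4, 0.8) after.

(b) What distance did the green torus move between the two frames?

3.9

The green torus moved from about (1.2, 8.9) to (3.7, 5.9), a distance of √(2.5² + 3.0²) ≈ 3.9.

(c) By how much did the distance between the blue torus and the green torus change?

-2.6

They were about 5.7 units apart before and 3.1 after — 2.6 units closer together.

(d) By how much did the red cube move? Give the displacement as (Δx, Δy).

(-1.9, 0.8)

From the two frames, the red cube sits at roughly (17.3, 5.0) before and (15.4, 5.8) after.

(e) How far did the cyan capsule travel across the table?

0.9

The cyan capsule was near (16.9, 8.3) before and (16.1, 7.9) after, so it travelled √(0.8² + 0.4²) ≈ 0.9 units.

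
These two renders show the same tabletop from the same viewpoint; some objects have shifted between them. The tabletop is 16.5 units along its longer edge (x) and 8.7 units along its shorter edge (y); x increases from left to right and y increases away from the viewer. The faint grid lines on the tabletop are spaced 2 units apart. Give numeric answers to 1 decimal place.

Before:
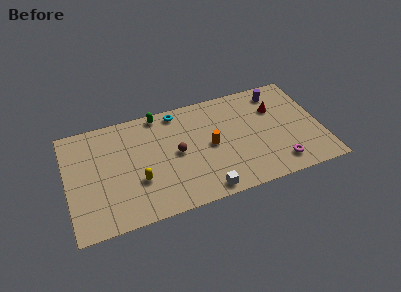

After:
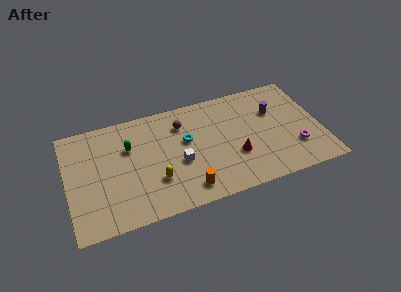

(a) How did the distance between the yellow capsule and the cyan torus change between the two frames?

-2.2

Before: roughly 5.5 units apart; after: 3.3. That's 2.2 units closer together.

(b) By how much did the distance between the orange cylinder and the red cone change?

-1.0

The distance was about 4.7 in the first image and 3.7 in the second, so they moved 1.0 units closer together.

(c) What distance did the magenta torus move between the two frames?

1.6

The magenta torus was near (13.5, 1.5) before and (14.7, 2.5) after, so it travelled √(1.2² + 1.0²) ≈ 1.6 units.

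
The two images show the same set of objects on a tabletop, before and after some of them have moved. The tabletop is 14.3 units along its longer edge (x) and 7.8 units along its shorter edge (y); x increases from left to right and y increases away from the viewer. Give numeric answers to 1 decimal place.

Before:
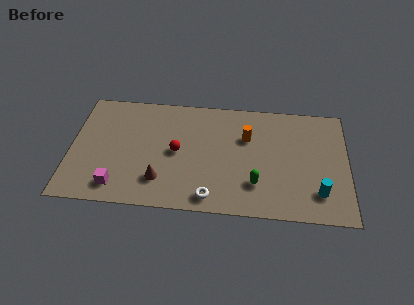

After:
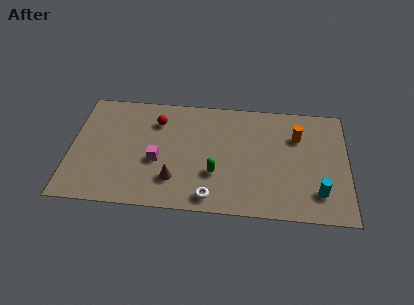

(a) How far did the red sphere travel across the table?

2.3

From (5.5, 3.9) to (4.4, 5.9), the red sphere covered √(1.1² + 2.0²) ≈ 2.3 units.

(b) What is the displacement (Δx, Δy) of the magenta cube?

(2.0, 1.9)

The magenta cube was at about (2.5, 1.3) and moved to about (4.5, 3.2).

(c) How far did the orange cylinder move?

2.6

The orange cylinder was near (9.1, 5.2) before and (11.7, 5.5) after, so it travelled √(2.6² + 0.3²) ≈ 2.6 units.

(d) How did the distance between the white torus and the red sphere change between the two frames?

+2.3

Before: roughly 3.4 units apart; after: 5.7. That's 2.3 units further apart.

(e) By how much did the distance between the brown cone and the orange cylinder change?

+1.7

They were about 5.5 units apart before and 7.2 after — 1.7 units further apart.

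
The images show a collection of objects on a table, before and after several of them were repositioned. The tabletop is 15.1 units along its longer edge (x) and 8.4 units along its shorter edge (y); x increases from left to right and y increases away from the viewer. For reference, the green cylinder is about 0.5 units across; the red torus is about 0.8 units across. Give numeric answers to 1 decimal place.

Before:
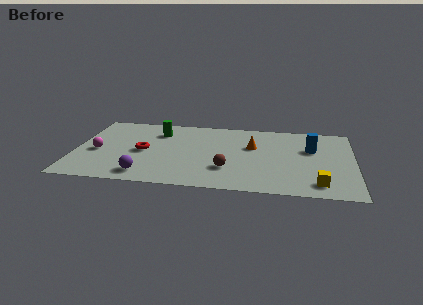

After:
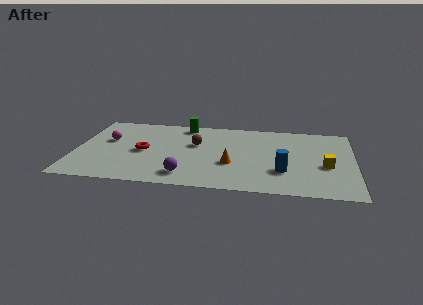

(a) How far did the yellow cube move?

2.1

From (13.2, 1.4) to (13.6, 3.5), the yellow cube covered √(0.4² + 2.1²) ≈ 2.1 units.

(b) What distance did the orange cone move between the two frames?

2.5

The orange cone was near (9.6, 5.3) before and (8.5, 3.1) after, so it travelled √(1.1² + 2.2²) ≈ 2.5 units.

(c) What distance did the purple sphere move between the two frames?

2.2

From (3.9, 1.3) to (6.1, 1.5), the purple sphere covered √(2.2² + 0.2²) ≈ 2.2 units.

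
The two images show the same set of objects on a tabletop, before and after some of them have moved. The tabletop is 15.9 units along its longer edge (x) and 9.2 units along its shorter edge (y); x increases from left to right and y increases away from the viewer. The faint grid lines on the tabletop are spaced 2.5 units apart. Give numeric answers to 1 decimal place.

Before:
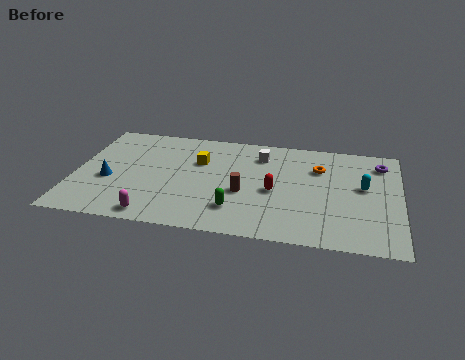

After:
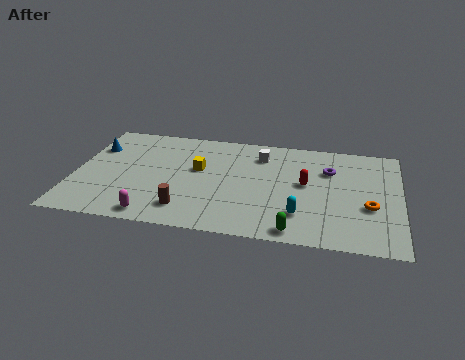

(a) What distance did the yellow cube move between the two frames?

0.7

The yellow cube moved from about (6.0, 6.1) to (6.0, 5.4), a distance of √(0.0² + 0.7²) ≈ 0.7.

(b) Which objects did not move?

the white cube and the magenta capsule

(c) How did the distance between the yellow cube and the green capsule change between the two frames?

+2.3

They were about 4.4 units apart before and 6.7 after — 2.3 units further apart.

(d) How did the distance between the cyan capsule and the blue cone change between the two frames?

-1.4

They were about 12.5 units apart before and 11.1 after — 1.4 units closer together.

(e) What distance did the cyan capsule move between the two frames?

4.2

The cyan capsule was near (14.1, 5.2) before and (11.1, 2.3) after, so it travelled √(3.0² + 2.9²) ≈ 4.2 units.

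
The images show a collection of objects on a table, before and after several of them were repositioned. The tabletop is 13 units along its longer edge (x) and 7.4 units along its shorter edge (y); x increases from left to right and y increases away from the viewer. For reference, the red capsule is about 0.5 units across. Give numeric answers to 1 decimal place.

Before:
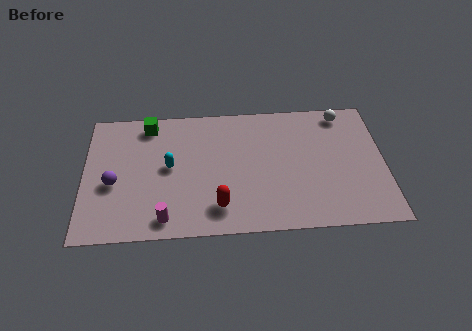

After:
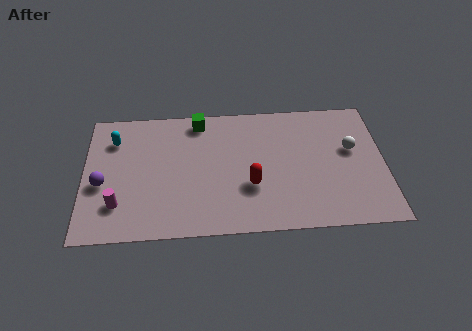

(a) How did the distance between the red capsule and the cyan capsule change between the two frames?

+3.4

The distance was about 3.2 in the first image and 6.6 in the second, so they moved 3.4 units further apart.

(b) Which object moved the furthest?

the cyan capsule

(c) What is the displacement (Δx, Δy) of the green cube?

(2.2, 0.1)

The green cube started near (2.8, 6.4) and ended near (5.0, 6.5).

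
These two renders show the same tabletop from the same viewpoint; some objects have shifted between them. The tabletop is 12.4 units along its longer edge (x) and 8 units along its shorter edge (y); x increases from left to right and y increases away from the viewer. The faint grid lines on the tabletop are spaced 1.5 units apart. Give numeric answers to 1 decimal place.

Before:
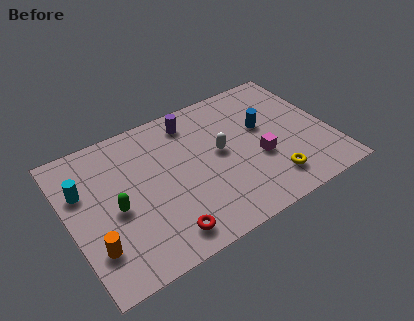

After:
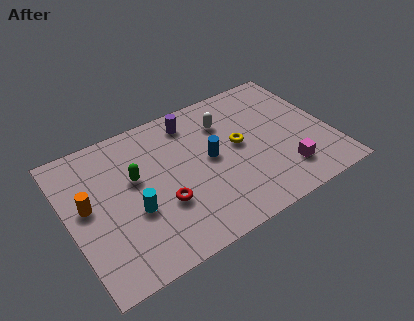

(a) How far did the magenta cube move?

1.6

From (8.9, 3.1) to (9.9, 1.8), the magenta cube covered √(1.0² + 1.3²) ≈ 1.6 units.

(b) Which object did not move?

the purple cylinder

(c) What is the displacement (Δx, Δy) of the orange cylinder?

(0.0, 2.3)

The orange cylinder started near (0.9, 2.1) and ended near (0.9, 4.4).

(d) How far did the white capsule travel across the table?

1.7

The white capsule moved from about (7.2, 4.3) to (7.7, 5.9), a distance of √(0.5² + 1.6²) ≈ 1.7.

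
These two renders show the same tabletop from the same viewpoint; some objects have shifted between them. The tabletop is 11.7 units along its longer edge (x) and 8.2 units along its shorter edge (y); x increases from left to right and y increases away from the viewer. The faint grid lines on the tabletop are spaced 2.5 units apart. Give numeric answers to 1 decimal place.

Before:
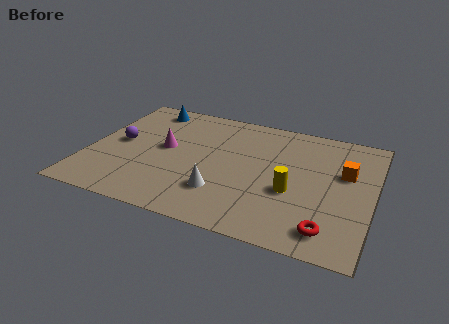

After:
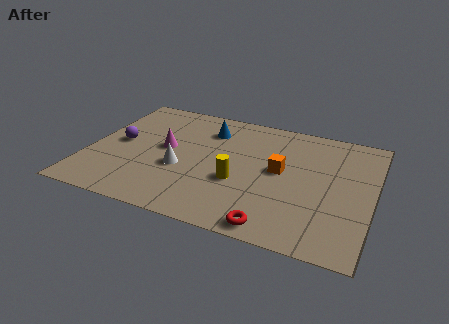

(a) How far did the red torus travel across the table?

2.2

From (10.1, 1.3) to (8.0, 0.8), the red torus covered √(2.1² + 0.5²) ≈ 2.2 units.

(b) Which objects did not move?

the purple sphere and the magenta cone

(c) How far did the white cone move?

2.1

The white cone moved from about (5.7, 2.2) to (3.9, 3.2), a distance of √(1.8² + 1.0²) ≈ 2.1.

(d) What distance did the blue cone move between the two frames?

2.8

The blue cone was near (2.0, 7.1) before and (4.7, 6.3) after, so it travelled √(2.7² + 0.8²) ≈ 2.8 units.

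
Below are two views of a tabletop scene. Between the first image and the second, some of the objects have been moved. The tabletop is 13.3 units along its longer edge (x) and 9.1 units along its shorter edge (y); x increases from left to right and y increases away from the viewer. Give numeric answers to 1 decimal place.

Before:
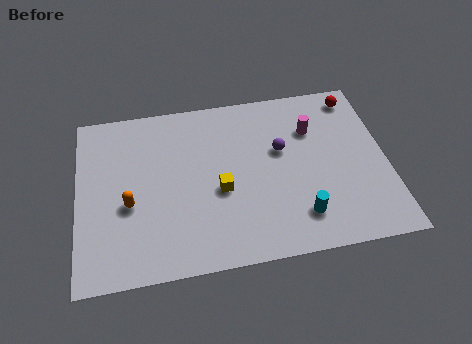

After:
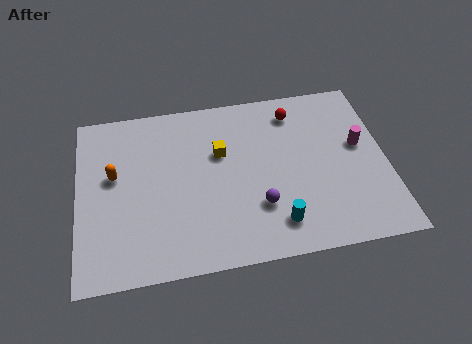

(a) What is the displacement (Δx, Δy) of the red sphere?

(-2.7, -0.4)

From the two frames, the red sphere sits at roughly (12.2, 7.9) before and (9.5, 7.5) after.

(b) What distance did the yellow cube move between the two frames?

2.0

The yellow cube moved from about (6.1, 3.8) to (6.2, 5.8), a distance of √(0.1² + 2.0²) ≈ 2.0.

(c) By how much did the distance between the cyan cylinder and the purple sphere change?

-2.4

The distance was about 3.6 in the first image and 1.2 in the second, so they moved 2.4 units closer together.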